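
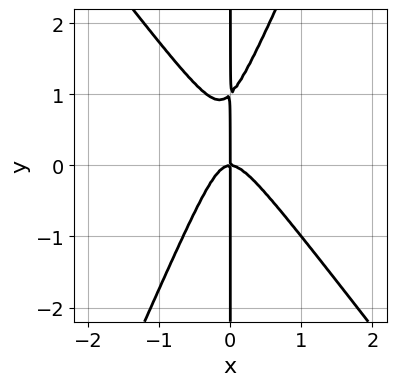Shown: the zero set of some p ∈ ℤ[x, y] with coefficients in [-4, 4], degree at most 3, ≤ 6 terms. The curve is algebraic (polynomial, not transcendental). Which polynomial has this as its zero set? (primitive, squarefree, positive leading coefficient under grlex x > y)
The degree is 3 — the shape is more complex than any degree-2 curve.
From the axis intercepts and sections: every point of the y-axis in the box is on the curve; it crosses the x-axis at the gridline x = 0.
Assembling these constraints gives the stated polynomial.

3*x^3 + x^2*y - x*y^2 + x*y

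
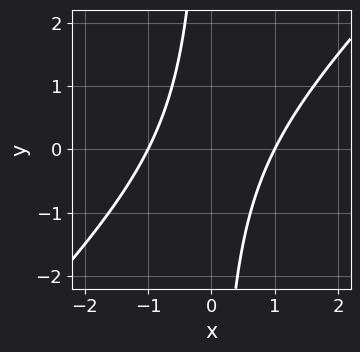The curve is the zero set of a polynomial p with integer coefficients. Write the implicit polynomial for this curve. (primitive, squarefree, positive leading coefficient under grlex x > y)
First, the degree is 2 — the shape is more complex than any degree-1 curve.
Then, against the integer gridlines: it misses every integer gridline on the y-axis; among the integer gridlines, it crosses the x-axis at x ∈ {-1, 1}.
Finally, matching integer coefficients to the picture gives p.

x^2 - x*y - 1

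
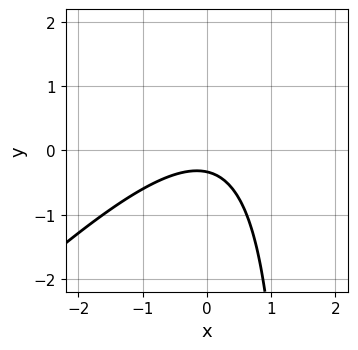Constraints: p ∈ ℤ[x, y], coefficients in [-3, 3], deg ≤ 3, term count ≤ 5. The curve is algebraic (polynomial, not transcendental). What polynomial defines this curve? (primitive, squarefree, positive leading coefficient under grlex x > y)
2*x^2 - 2*x*y + 3*y + 1

deg p = 2.
Reading off the gridlines: the curve avoids every integer x-axis point in the box.
Matching integer coefficients to the picture gives p.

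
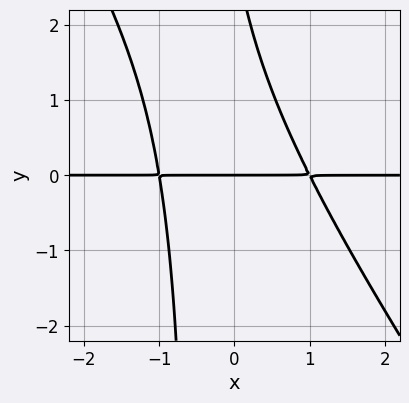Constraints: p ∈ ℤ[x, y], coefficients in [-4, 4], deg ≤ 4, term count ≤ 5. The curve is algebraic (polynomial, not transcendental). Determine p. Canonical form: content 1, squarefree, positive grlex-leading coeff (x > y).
3*x^2*y + 2*x*y^2 + y^2 - 3*y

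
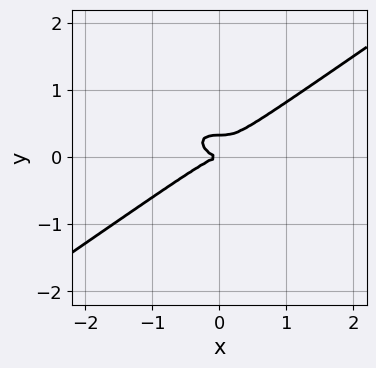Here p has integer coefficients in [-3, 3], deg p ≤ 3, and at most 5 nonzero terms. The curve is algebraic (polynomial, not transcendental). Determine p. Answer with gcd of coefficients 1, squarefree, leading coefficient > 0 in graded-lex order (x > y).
x^3 - 3*y^3 + y^2

1. The degree is 3 — no degree-2 curve has this shape.
2. Checking where it meets the axes: one x-axis crossing is at x = 0; it crosses the y-axis at the gridline y = 0.
3. These observations pin down the coefficients.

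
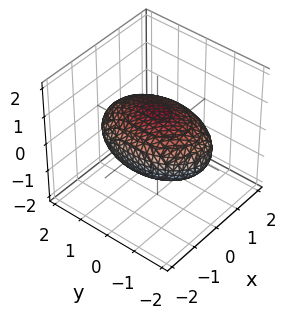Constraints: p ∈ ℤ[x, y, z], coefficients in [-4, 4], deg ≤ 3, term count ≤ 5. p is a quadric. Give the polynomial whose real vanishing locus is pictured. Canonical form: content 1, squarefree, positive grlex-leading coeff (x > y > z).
The degree is 2 — bounded and convex; a quadric.
Symmetries: mirror symmetry y ↦ −y ⇒ only even powers of y; mirror symmetry z ↦ −z ⇒ only even powers of z; it's symmetric under x → −x, forcing even powers of x.
From the visible intercepts: the z-axis gridline crossings are at z ∈ {-1, 1}.
Together with the visible shape, these determine p as stated.

2*x^2 + y^2 + 3*z^2 - 3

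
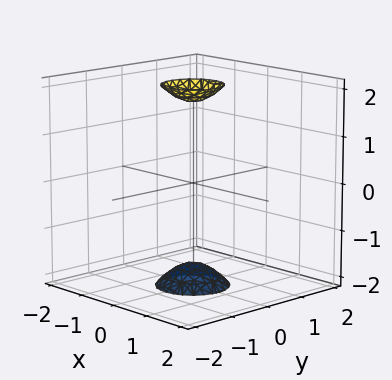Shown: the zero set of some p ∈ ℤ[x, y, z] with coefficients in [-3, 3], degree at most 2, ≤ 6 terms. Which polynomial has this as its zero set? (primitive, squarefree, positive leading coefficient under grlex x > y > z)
1. The picture has 2 separate pieces. They look like related sheets of one shape, so recover p as a whole.
2. Degree: the shape is more complex than any degree-1 surface, so deg p = 2.
3. Symmetry: the z-axis is an axis of rotation, so x and y enter only as x² + y².
4. From the axis intercepts and sections: a circular section at z = 2 has radius between 0 and 1; the surface avoids every integer y-axis point in the box; no x-intercept at any integer in the box.
5. The integer polynomial consistent with all of this is the stated p.

3*x^2 + 3*y^2 - z^2 + 3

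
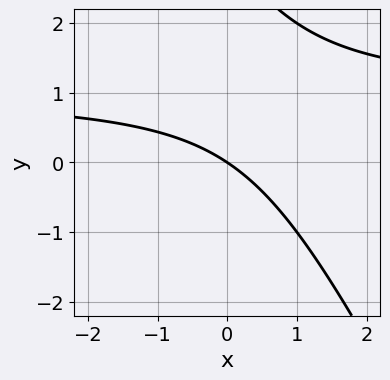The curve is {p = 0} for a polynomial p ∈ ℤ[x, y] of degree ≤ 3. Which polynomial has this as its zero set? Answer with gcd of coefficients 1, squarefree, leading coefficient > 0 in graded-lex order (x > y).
2*x*y + y^2 - 2*x - 3*y

1. Degree: a generic line meets the curve in up to 2 points, so deg p = 2.
2. Reading off the gridlines: it meets the y-axis at y = 0 (among the integer gridlines); one x-axis crossing is at x = 0.
3. Assembling these constraints gives the stated polynomial.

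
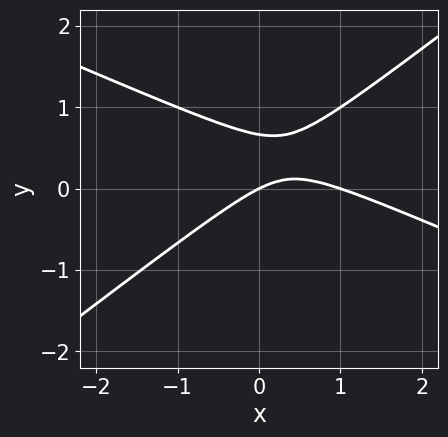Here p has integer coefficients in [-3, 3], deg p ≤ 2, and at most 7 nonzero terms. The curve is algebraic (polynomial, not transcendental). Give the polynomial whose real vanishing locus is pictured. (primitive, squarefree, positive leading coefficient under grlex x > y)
x^2 + x*y - 3*y^2 - x + 2*y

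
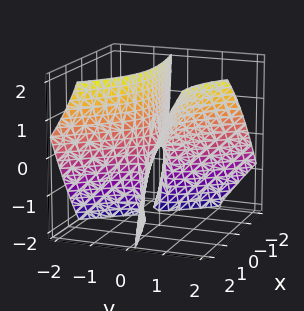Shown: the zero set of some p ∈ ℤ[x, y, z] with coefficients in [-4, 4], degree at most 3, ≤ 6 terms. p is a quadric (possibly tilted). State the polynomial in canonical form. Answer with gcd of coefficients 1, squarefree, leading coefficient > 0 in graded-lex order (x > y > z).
1. deg p = 2. The shape is more complex than any degree-1 surface.
2. Reading off the gridlines: one z-axis crossing is at z = 0; it crosses the x-axis at the gridline x = 0.
3. Fitting integer coefficients to these (and the overall shape) gives p.

x^2 - 3*x*y - 3*y^2 + 3*y*z + z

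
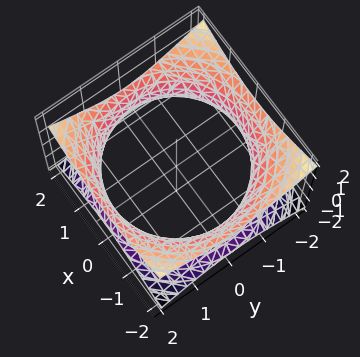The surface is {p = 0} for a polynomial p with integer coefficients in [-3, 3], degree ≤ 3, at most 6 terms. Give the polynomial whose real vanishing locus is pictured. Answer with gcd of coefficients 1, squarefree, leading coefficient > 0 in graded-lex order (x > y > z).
x^2 + y^2 - 2*z^2 - 3

The degree is 2 — one connected sheet with a waist; a quadric.
Symmetries: the z ↦ −z reflection is a symmetry, so z appears only in even powers; the surface is invariant under rotation about z: p = q(x² + y², z).
From the visible intercepts: it misses every integer gridline on the z-axis; a circular section at z = 0 has radius between 1 and 2.
The integer polynomial consistent with all of this is the stated p.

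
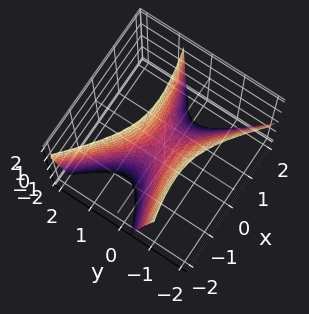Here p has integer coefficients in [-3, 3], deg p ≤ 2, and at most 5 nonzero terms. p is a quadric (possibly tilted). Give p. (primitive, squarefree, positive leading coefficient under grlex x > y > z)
The degree is 2 — no degree-1 surface has this shape.
From the axis intercepts and sections: one y-axis crossing is at y = 0; it crosses the x-axis at the gridline x = 0; it crosses the z-axis at the gridline z = 0.
These observations pin down the coefficients.

x^2 - 2*x*y - 3*y^2 - y*z + z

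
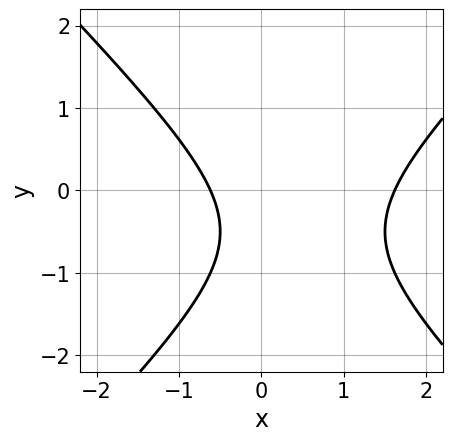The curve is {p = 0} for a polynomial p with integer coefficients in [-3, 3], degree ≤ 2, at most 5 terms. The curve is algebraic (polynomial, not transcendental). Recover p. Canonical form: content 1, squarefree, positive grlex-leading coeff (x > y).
x^2 - y^2 - x - y - 1

(a) deg p = 2. A generic line meets the curve in up to 2 points.
(b) Checking where it meets the axes: it misses every integer gridline on the y-axis.
(c) Solving for integer coefficients yields p as stated.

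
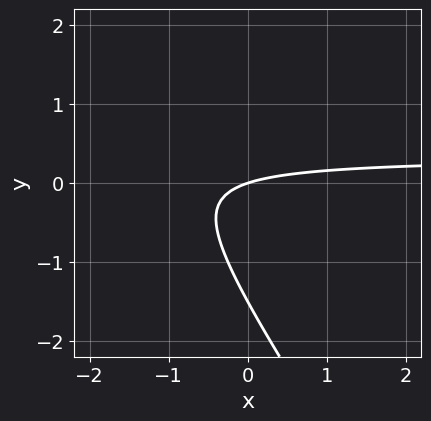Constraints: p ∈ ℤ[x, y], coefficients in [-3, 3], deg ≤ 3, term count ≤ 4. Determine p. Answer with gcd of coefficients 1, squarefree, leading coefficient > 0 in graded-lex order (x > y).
3*x*y + 2*y^2 - x + 3*y

First, the degree is 2 — a generic line meets the curve in up to 2 points.
Next, checking where it meets the axes: one y-axis crossing is at y = 0; it crosses the x-axis at the gridline x = 0.
Finally, fitting integer coefficients to these (and the overall shape) gives p.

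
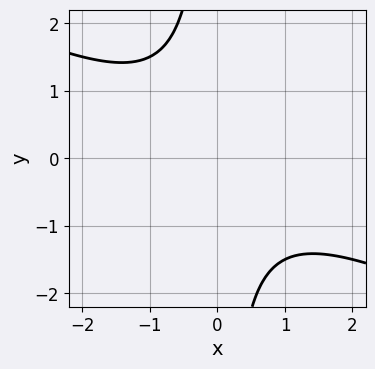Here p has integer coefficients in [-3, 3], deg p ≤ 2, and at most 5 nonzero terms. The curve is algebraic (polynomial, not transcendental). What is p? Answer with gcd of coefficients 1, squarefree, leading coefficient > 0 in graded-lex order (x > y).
First, deg p = 2. No degree-1 curve has this shape.
Next, against the integer gridlines: it misses every integer gridline on the x-axis; it misses every integer gridline on the y-axis.
Finally, solving for integer coefficients yields p as stated.

x^2 + 2*x*y + 2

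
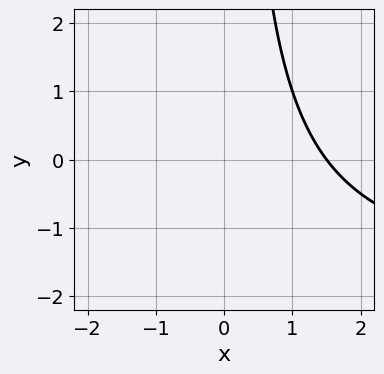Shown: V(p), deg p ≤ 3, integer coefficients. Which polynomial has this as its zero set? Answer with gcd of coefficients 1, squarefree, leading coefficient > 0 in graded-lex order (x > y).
The degree is 2 — a generic line meets the curve in up to 2 points.
Reading off the gridlines: no y-intercept at any integer in the box.
Matching integer coefficients to the picture gives p.

x*y + 2*x - 3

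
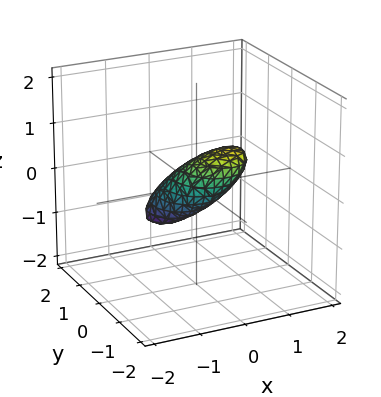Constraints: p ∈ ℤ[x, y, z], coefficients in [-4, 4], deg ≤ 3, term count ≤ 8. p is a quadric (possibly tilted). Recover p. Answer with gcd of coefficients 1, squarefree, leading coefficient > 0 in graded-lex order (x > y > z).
(a) Degree: a generic line meets the surface in up to 2 points, so deg p = 2.
(b) The integer polynomial consistent with all of this is the stated p.

2*x^2 - 3*x*z + 2*y^2 + 2*y*z + 3*z^2 - 1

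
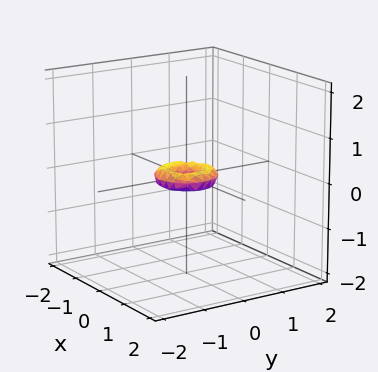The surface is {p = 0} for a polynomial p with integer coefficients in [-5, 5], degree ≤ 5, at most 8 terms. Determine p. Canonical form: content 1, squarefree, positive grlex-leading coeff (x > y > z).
2*x^4 + 4*x^2*y^2 + 2*y^4 - x^2 - y^2 + 3*z^2

First, degree: a generic line meets the surface in up to 4 points, so deg p = 4.
Then, symmetry: the surface is invariant under rotation about z: p = q(x² + y², z).
Next, from the axis intercepts and sections: it meets the x-axis at x = 0 (among the integer gridlines); it meets the z-axis at z = 0 (among the integer gridlines); a circular section at z = 0 has radius between 0 and 1; it meets the y-axis at y = 0 (among the integer gridlines).
Finally, together with the visible shape, these determine p as stated.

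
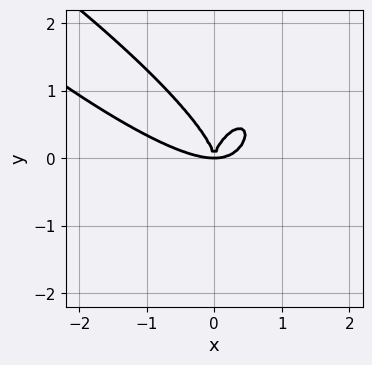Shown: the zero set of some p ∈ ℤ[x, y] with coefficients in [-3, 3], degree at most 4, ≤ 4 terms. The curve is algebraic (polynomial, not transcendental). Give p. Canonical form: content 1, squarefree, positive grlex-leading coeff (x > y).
2*x^4 + 3*x^3*y + 2*y^4 - 3*x^2*y

1. Degree: a generic line meets the curve in up to 4 points, so deg p = 4.
2. Solving for integer coefficients yields p as stated.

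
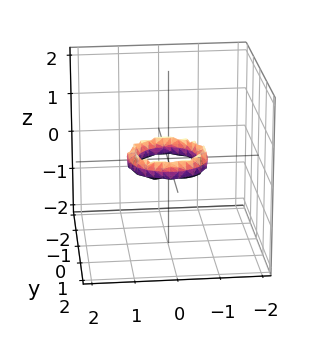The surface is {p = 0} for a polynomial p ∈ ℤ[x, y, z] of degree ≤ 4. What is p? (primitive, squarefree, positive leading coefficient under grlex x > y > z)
deg p = 4. A generic line meets the surface in up to 4 points.
Symmetry: the z-axis is an axis of rotation, so x and y enter only as x² + y².
Reading off the gridlines: among the integer gridlines, it crosses the x-axis at x ∈ {-1, 1}; the y-axis gridline crossings are at y ∈ {-1, 1}; no z-intercept at any integer in the box; a circular section at z = 0 has radius between 0 and 1.
Assembling these constraints gives the stated polynomial.

2*x^4 + 4*x^2*y^2 + 2*y^4 - 3*x^2 - 3*y^2 + 2*z^2 + 1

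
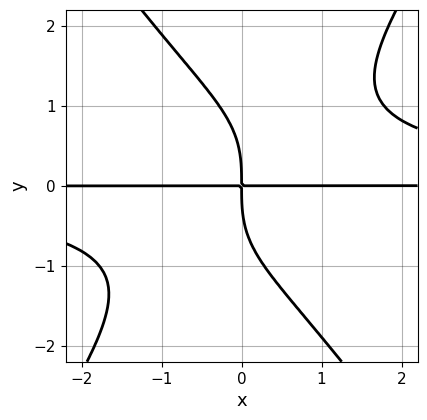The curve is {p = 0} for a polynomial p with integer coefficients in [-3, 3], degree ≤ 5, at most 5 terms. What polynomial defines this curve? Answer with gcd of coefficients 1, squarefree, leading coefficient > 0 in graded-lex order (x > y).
2*x^2*y^2 - y^4 - 3*x*y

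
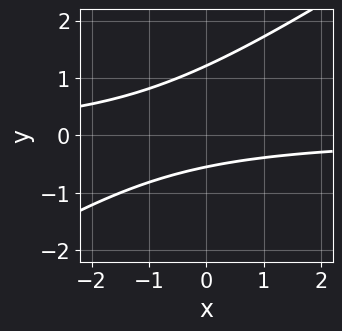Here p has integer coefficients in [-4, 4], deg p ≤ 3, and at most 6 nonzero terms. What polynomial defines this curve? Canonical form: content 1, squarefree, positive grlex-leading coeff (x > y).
2*x*y - 3*y^2 + 2*y + 2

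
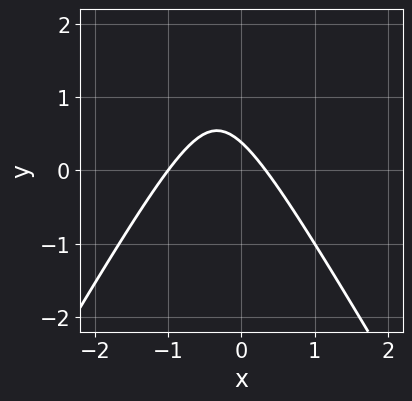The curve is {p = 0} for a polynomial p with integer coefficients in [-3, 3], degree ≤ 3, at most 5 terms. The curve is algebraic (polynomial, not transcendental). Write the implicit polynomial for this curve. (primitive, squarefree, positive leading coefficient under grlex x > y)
3*x^2 - y^2 + 2*x + 3*y - 1

Degree: a generic line meets the curve in up to 2 points, so deg p = 2.
Observable constraints: one x-axis crossing is at x = -1.
Solving for integer coefficients yields p as stated.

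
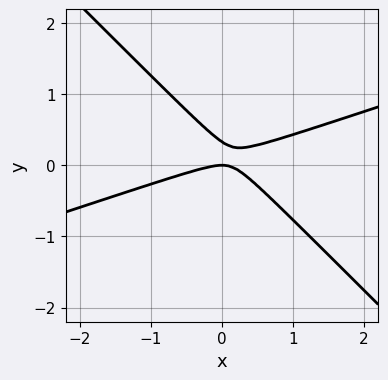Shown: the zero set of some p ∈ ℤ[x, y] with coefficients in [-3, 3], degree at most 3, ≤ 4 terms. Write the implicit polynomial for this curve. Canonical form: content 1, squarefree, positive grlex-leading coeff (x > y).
The degree is 2 — a generic line meets the curve in up to 2 points.
Against the integer gridlines: it meets the y-axis at y = 0 (among the integer gridlines); it crosses the x-axis at the gridline x = 0.
Assembling these constraints gives the stated polynomial.

x^2 - 2*x*y - 3*y^2 + y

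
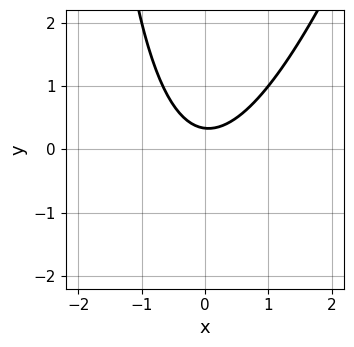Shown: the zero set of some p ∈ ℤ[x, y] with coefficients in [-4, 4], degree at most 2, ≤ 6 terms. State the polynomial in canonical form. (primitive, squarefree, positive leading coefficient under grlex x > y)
3*x^2 - x*y - 3*y + 1

1. The degree is 2 — no degree-1 curve has this shape.
2. From the axis intercepts and sections: no x-intercept at any integer in the box.
3. These observations pin down the coefficients.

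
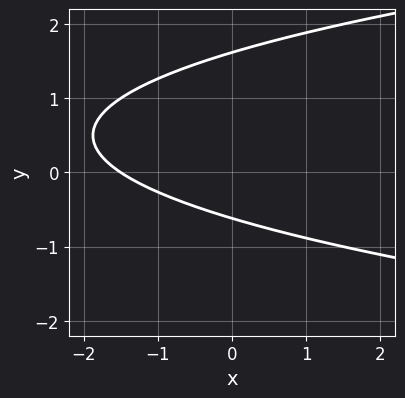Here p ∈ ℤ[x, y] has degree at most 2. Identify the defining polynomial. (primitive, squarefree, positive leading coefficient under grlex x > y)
First, deg p = 2. No degree-1 curve has this shape.
Finally, the integer polynomial consistent with all of this is the stated p.

3*y^2 - 2*x - 3*y - 3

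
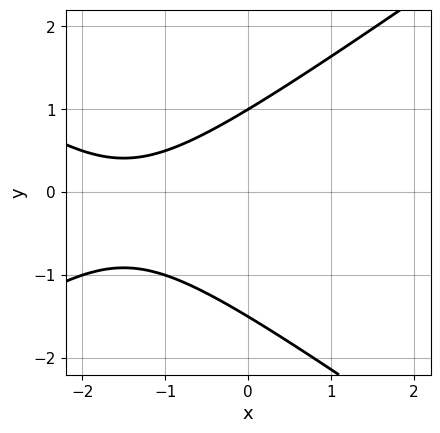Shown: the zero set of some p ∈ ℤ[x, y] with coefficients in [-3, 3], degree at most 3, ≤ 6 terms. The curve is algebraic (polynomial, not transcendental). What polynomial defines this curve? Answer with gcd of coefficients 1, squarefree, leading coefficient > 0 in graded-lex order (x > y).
x^2 - 2*y^2 + 3*x - y + 3

1. The degree is 2 — no degree-1 curve has this shape.
2. Reading off the gridlines: the curve avoids every integer x-axis point in the box; it meets the y-axis at y = 1 (among the integer gridlines).
3. Matching integer coefficients to the picture gives p.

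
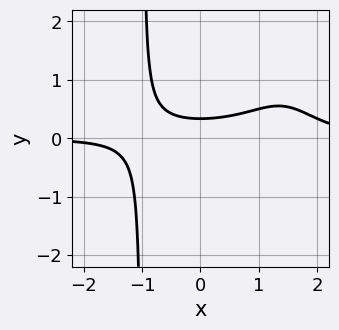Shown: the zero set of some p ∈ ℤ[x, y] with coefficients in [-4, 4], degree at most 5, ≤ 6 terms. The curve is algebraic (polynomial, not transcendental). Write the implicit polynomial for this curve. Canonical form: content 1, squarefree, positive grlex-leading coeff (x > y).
x^3*y - 2*x^2*y + 3*y - 1

1. deg p = 4. The shape is more complex than any degree-3 curve.
2. Reading off the gridlines: it misses every integer gridline on the x-axis.
3. Solving for integer coefficients yields p as stated.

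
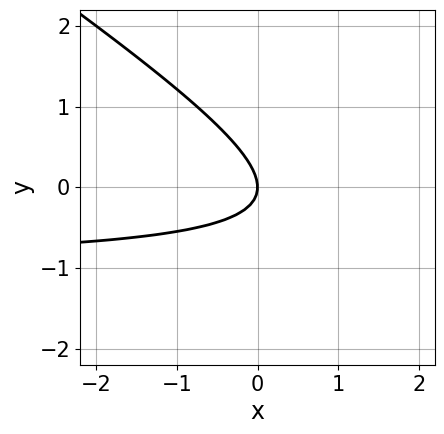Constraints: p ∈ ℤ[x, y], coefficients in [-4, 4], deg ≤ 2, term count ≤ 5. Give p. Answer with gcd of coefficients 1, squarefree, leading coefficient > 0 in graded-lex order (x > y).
1. deg p = 2. A generic line meets the curve in up to 2 points.
2. Checking where it meets the axes: one y-axis crossing is at y = 0; it crosses the x-axis at the gridline x = 0.
3. Putting this together gives p.

2*x*y + 3*y^2 + 2*x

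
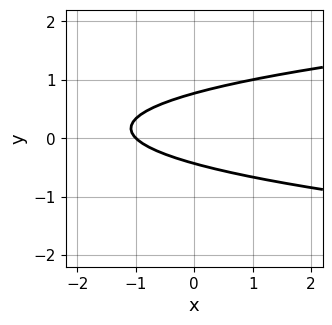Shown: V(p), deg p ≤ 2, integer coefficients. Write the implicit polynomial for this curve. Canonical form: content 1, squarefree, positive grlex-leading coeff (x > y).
The degree is 2 — no degree-1 curve has this shape.
Against the integer gridlines: it crosses the x-axis at the gridline x = -1.
The integer polynomial consistent with all of this is the stated p.

3*y^2 - x - y - 1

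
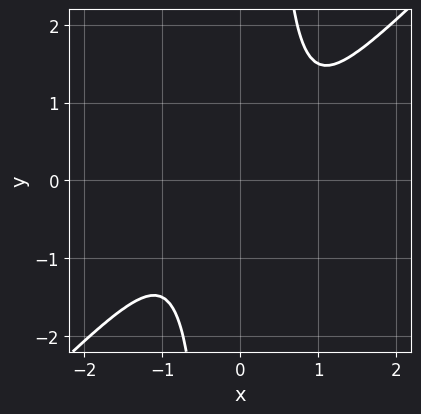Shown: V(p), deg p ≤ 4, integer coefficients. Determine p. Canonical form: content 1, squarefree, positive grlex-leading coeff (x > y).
2*x^4 - 2*x^3*y + 1

First, the degree is 4 — no degree-3 curve has this shape.
Then, reading off the gridlines: it misses every integer gridline on the y-axis; no x-intercept at any integer in the box.
Finally, together with the visible shape, these determine p as stated.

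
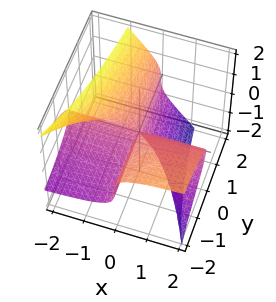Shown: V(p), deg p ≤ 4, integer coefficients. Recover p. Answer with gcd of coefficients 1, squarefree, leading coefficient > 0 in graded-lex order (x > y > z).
First, deg p = 3.
Then, from the axis intercepts and sections: the visible x-axis segment lies entirely on the surface; it meets the z-axis at z = 0 (among the integer gridlines); every point of the y-axis in the box is on the surface.
Finally, fitting integer coefficients to these (and the overall shape) gives p.

3*x*z^2 + 2*z^3 + 2*x*y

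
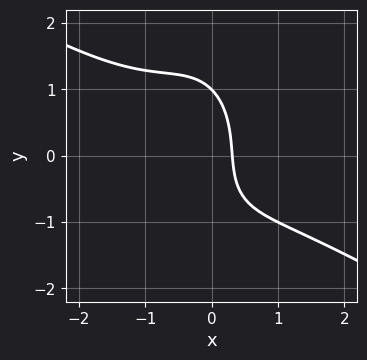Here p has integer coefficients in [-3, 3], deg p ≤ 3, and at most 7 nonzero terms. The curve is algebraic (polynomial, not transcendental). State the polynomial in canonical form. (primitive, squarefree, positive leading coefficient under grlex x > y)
2*x^3 + 3*x^2*y + y^3 + 3*x - 1

1. deg p = 3. The shape is more complex than any degree-2 curve.
2. Checking where it meets the axes: it meets the y-axis at y = 1 (among the integer gridlines).
3. Together with the visible shape, these determine p as stated.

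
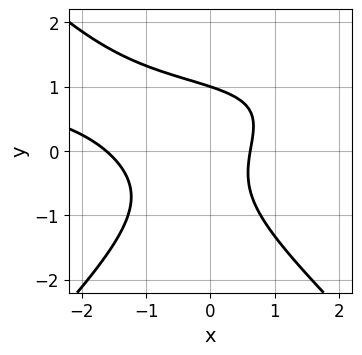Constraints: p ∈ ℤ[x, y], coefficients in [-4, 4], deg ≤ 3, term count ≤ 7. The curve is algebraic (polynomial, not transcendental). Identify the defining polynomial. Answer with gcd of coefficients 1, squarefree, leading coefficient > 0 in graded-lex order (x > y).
x^2*y - y^3 - x^2 - x + 1

First, degree: no degree-2 curve has this shape, so deg p = 3.
Next, from the axis intercepts and sections: one y-axis crossing is at y = 1.
Finally, together with the visible shape, these determine p as stated.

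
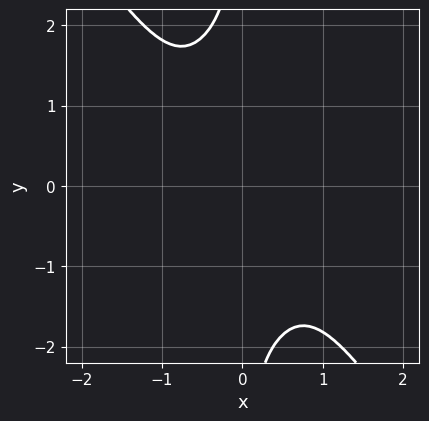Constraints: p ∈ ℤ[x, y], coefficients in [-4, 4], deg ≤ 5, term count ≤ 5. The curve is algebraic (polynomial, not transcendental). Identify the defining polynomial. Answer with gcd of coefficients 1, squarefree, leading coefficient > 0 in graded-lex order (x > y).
1. deg p = 4.
2. Observable constraints: no x-intercept at any integer in the box; no y-intercept at any integer in the box.
3. These observations pin down the coefficients.

3*x^4 + x*y^3 + 3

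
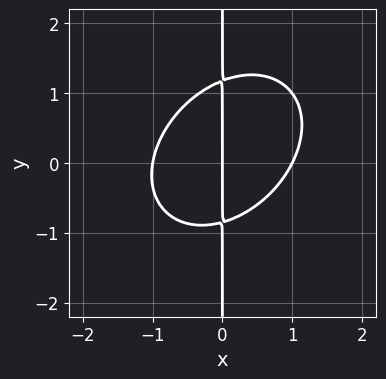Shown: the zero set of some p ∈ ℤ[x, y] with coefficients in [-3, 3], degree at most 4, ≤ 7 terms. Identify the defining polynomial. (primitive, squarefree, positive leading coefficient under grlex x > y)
3*x^3 - 2*x^2*y + 3*x*y^2 - x*y - 3*x

(a) deg p = 3.
(b) From the visible intercepts: the visible y-axis segment lies entirely on the curve; among the integer gridlines, it crosses the x-axis at x ∈ {-1, 0, 1}.
(c) These observations pin down the coefficients.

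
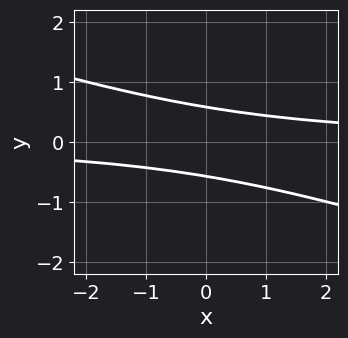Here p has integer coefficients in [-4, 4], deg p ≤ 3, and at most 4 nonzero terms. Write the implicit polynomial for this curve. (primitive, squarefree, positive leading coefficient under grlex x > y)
x*y + 3*y^2 - 1

(a) The degree is 2 — a generic line meets the curve in up to 2 points.
(b) From the axis intercepts and sections: no x-intercept at any integer in the box.
(c) Fitting integer coefficients to these (and the overall shape) gives p.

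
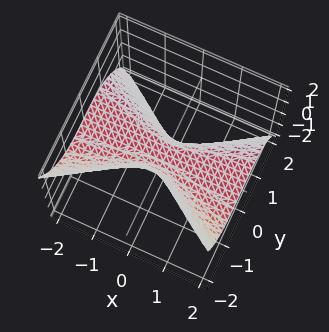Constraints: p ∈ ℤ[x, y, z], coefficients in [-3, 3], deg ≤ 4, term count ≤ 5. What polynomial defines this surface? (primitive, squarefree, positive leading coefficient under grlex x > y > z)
Degree: a generic line meets the surface in up to 3 points, so deg p = 3.
From the visible intercepts: it crosses the z-axis at the gridline z = 0; every point of the x-axis in the box is on the surface; it meets the y-axis at y = 0 (among the integer gridlines).
Fitting integer coefficients to these (and the overall shape) gives p.

3*x^2*z + 3*y^3 + z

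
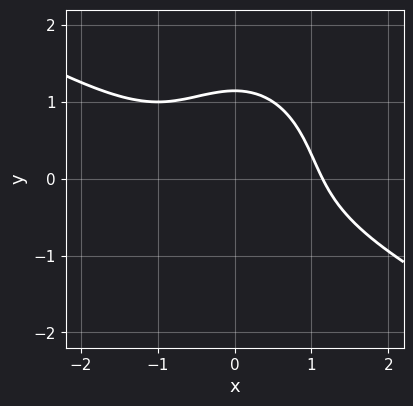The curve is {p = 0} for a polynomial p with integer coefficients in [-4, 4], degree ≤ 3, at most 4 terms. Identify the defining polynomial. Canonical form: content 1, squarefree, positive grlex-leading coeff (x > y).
2*x^3 + 3*x^2*y + 2*y^3 - 3

deg p = 3. A generic line meets the curve in up to 3 points.
The integer polynomial consistent with all of this is the stated p.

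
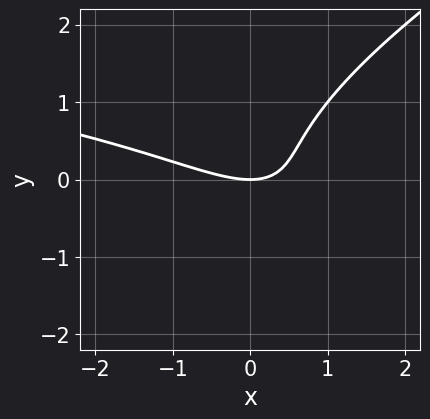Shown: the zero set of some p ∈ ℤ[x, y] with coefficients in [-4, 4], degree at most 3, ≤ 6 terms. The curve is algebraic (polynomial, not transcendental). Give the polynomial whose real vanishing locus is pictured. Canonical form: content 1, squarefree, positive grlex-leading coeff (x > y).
The degree is 3 — a generic line meets the curve in up to 3 points.
Checking where it meets the axes: one x-axis crossing is at x = 0; one y-axis crossing is at y = 0.
Together with the visible shape, these determine p as stated.

x*y^2 - 2*y^3 + x^2 + 2*x*y - 2*y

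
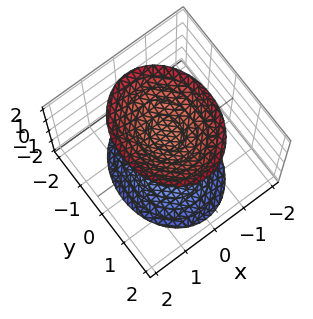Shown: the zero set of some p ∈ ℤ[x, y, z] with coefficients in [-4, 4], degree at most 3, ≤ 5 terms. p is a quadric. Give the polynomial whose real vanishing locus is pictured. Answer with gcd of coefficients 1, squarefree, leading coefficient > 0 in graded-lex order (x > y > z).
(a) There are 2 components. Treating them together as one polynomial.
(b) The degree is 2 — two separate bowl-shaped sheets opening away from each other; a quadric.
(c) Symmetries: it's symmetric under y → −y, forcing even powers of y; it's symmetric under x → −x, forcing even powers of x; it's symmetric under z → −z, forcing even powers of z.
(d) Observable constraints: no x-intercept at any integer in the box; no y-intercept at any integer in the box.
(e) Putting this together gives p.

3*x^2 + 2*y^2 - 2*z^2 + 3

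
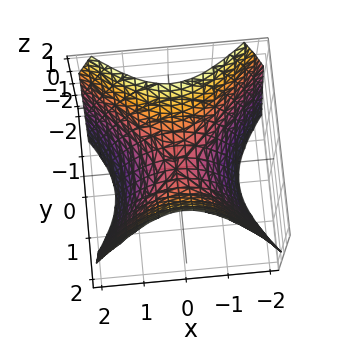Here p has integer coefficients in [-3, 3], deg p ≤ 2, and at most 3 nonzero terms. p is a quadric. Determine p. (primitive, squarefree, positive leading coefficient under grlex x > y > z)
x^2 - y^2 + z

(a) Degree: a saddle surface; a quadric, so deg p = 2.
(b) Symmetries: it's symmetric under x → −x, forcing even powers of x; mirror symmetry y ↦ −y ⇒ only even powers of y.
(c) Reading off the gridlines: it meets the z-axis at z = 0 (among the integer gridlines); it meets the y-axis at y = 0 (among the integer gridlines); it crosses the x-axis at the gridline x = 0.
(d) Solving for integer coefficients yields p as stated.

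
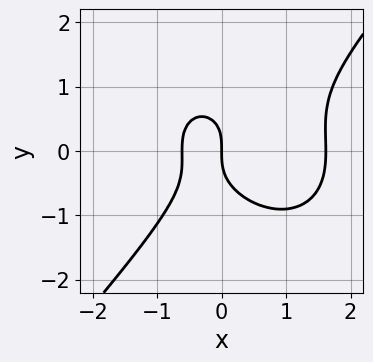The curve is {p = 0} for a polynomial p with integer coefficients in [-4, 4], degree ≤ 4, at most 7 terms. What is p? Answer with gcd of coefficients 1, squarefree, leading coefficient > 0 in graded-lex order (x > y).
1. The degree is 3 — the shape is more complex than any degree-2 curve.
2. From the visible intercepts: one y-axis crossing is at y = 0; it crosses the x-axis at the gridline x = 0.
3. Fitting integer coefficients to these (and the overall shape) gives p.

3*x^3 + x*y^2 - 3*y^3 - 3*x^2 - 3*x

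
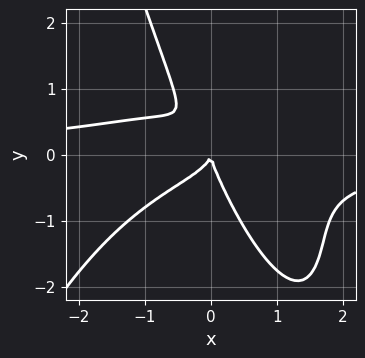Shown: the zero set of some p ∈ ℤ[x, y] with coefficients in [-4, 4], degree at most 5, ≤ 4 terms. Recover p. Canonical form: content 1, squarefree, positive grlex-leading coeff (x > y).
x^3*y + 2*x*y^2 + y^3 + x^2

(a) deg p = 4. A generic line meets the curve in up to 4 points.
(b) From the visible intercepts: it crosses the y-axis at the gridline y = 0; it crosses the x-axis at the gridline x = 0.
(c) Solving for integer coefficients yields p as stated.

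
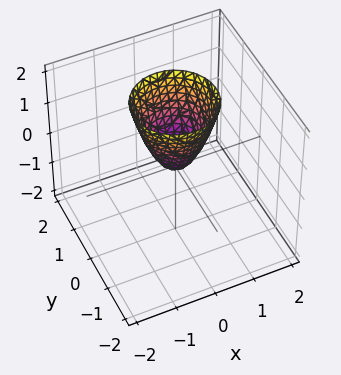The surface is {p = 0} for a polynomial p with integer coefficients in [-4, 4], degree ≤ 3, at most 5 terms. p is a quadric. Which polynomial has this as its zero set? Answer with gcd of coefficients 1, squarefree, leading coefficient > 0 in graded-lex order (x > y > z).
Degree: a single bowl opening along one axis; a quadric, so deg p = 2.
Symmetries: the surface is invariant under rotation about z: p = q(x² + y², z).
From the axis intercepts and sections: it meets the x-axis at x = 0 (among the integer gridlines); it meets the y-axis at y = 0 (among the integer gridlines); it crosses the z-axis at the gridline z = 0; a circular section at z = 2 has radius exactly 1.
Assembling these constraints gives the stated polynomial.

2*x^2 + 2*y^2 - z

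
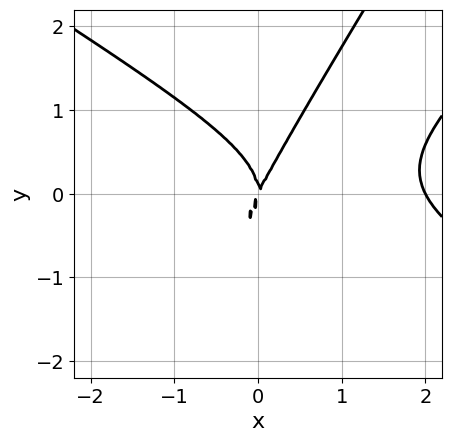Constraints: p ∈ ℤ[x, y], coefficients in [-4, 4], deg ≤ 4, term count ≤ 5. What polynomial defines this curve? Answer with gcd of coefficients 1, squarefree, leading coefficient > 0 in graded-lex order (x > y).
The degree is 3 — no degree-2 curve has this shape.
Against the integer gridlines: it meets the y-axis at y = 0 (among the integer gridlines); among the integer gridlines, it crosses the x-axis at x ∈ {0, 2}.
Fitting integer coefficients to these (and the overall shape) gives p.

x^3 - 2*x*y^2 + y^3 - 2*x^2 + x*y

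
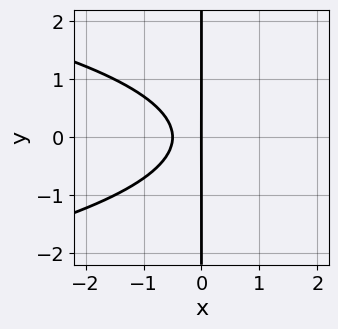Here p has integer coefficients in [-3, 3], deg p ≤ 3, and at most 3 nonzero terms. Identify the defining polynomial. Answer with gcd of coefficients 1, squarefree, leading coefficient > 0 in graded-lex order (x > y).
(a) Degree: no degree-2 curve has this shape, so deg p = 3.
(b) Symmetries: the y ↦ −y reflection is a symmetry, so y appears only in even powers.
(c) From the visible intercepts: one x-axis crossing is at x = 0; the visible y-axis segment lies entirely on the curve.
(d) These observations pin down the coefficients.

2*x*y^2 + 2*x^2 + x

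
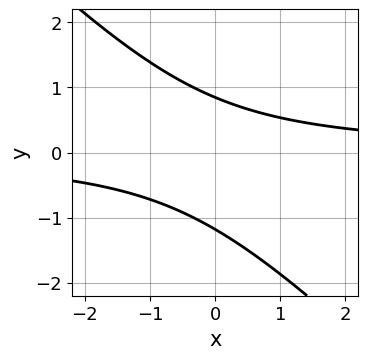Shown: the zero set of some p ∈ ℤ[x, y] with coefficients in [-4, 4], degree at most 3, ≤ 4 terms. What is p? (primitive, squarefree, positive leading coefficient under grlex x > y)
deg p = 2. No degree-1 curve has this shape.
Reading off the gridlines: the curve avoids every integer x-axis point in the box.
Assembling these constraints gives the stated polynomial.

3*x*y + 3*y^2 + y - 3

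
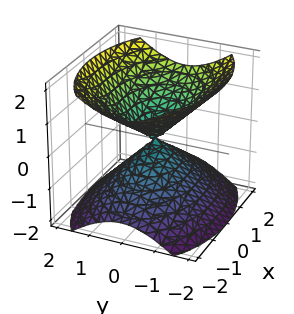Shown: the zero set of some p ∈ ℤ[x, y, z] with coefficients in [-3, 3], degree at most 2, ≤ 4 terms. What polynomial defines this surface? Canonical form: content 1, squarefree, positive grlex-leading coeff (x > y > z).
x^2 + 2*y^2 - 2*z^2

There are 2 components. Treating them together as one polynomial.
deg p = 2. Two nappes meeting at a single point; a quadric.
Symmetries: the x ↦ −x reflection is a symmetry, so x appears only in even powers; the y ↦ −y reflection is a symmetry, so y appears only in even powers; the z ↦ −z reflection is a symmetry, so z appears only in even powers.
Reading off the gridlines: it meets the y-axis at y = 0 (among the integer gridlines); one x-axis crossing is at x = 0.
Together with the visible shape, these determine p as stated.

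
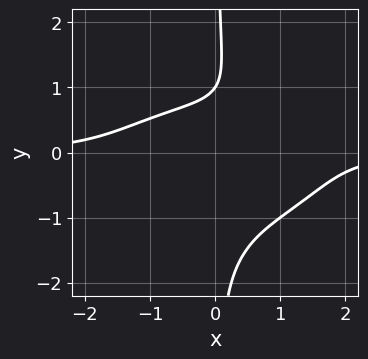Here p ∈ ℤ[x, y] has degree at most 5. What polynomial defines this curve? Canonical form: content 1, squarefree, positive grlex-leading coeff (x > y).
x^3*y + 3*x*y^3 - 2*y + 2

1. The degree is 4 — a generic line meets the curve in up to 4 points.
2. From the visible intercepts: it crosses the y-axis at the gridline y = 1; the curve avoids every integer x-axis point in the box.
3. Matching integer coefficients to the picture gives p.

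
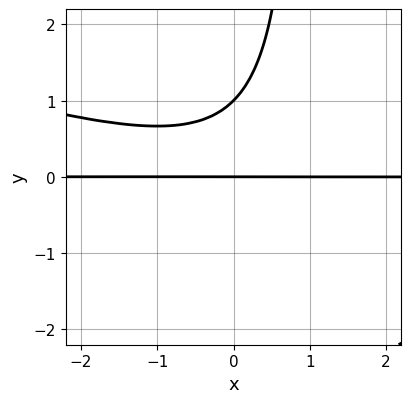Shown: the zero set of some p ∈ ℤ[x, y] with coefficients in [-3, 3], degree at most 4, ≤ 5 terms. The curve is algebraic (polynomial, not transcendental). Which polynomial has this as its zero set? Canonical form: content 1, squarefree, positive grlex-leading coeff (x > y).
x^2*y + 3*x*y^2 - 3*y^2 + 3*y

1. deg p = 3.
2. From the visible intercepts: the visible x-axis segment lies entirely on the curve; the y-axis gridline crossings are at y ∈ {0, 1}.
3. Together with the visible shape, these determine p as stated.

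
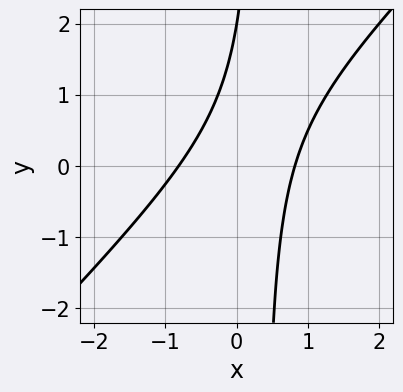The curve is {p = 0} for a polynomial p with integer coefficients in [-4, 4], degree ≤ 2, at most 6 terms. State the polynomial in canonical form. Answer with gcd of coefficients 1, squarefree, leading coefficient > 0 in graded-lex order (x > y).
deg p = 2. The shape is more complex than any degree-1 curve.
Against the integer gridlines: it meets the y-axis at y = 2 (among the integer gridlines).
Matching integer coefficients to the picture gives p.

3*x^2 - 3*x*y + y - 2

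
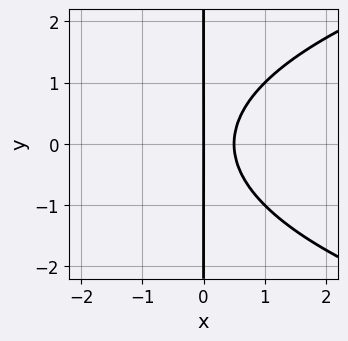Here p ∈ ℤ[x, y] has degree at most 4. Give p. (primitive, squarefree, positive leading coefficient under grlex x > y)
(a) Degree: a generic line meets the curve in up to 3 points, so deg p = 3.
(b) Symmetries: it's symmetric under y → −y, forcing even powers of y.
(c) From the visible intercepts: one x-axis crossing is at x = 0; the visible y-axis segment lies entirely on the curve.
(d) Together with the visible shape, these determine p as stated.

x*y^2 - 2*x^2 + x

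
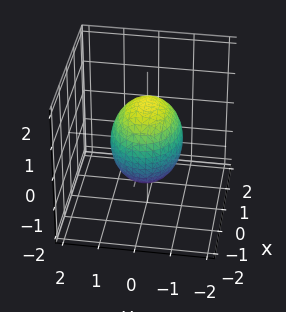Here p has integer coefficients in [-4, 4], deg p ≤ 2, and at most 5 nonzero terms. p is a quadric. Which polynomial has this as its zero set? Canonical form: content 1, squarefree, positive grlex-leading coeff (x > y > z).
deg p = 2. Bounded and convex; a quadric.
Symmetries: it's symmetric under z → −z, forcing even powers of z; mirror symmetry y ↦ −y ⇒ only even powers of y; it's symmetric under x → −x, forcing even powers of x.
Reading off the gridlines: among the integer gridlines, it crosses the y-axis at y ∈ {-1, 1}.
Solving for integer coefficients yields p as stated.

2*x^2 + 3*y^2 + 2*z^2 - 3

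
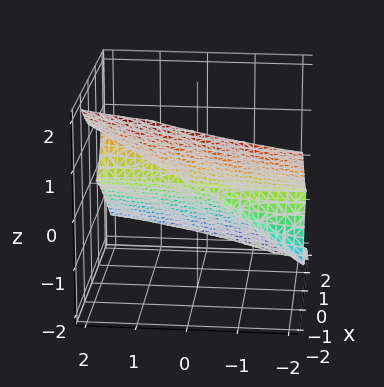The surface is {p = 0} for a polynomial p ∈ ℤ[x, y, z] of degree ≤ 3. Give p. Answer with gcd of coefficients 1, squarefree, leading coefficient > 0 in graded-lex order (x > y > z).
1. deg p = 3. No degree-2 surface has this shape.
2. Against the integer gridlines: it crosses the x-axis at the gridline x = 0; the visible y-axis segment lies entirely on the surface; it meets the z-axis at z = 0 (among the integer gridlines).
3. The integer polynomial consistent with all of this is the stated p.

2*x^3 - 2*y*z^2 + 3*z^3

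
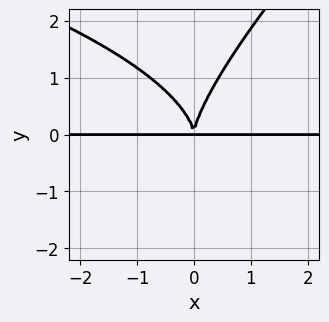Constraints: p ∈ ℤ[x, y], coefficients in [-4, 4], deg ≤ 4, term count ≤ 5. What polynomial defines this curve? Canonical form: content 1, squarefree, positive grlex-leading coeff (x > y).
x*y^3 - y^4 + 3*x^2*y

First, degree: no degree-3 curve has this shape, so deg p = 4.
Then, reading off the gridlines: the visible x-axis segment lies entirely on the curve.
Finally, fitting integer coefficients to these (and the overall shape) gives p.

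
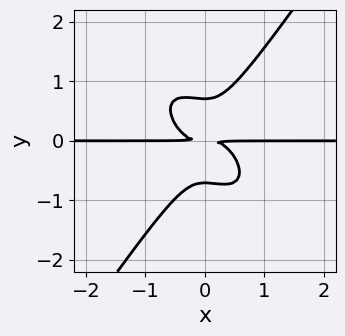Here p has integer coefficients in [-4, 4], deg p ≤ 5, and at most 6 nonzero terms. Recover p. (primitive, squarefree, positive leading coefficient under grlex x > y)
3*x^3*y + 2*x^2*y^2 - 2*y^4 + y^2

First, the degree is 4 — no degree-3 curve has this shape.
Next, against the integer gridlines: the visible x-axis segment lies entirely on the curve.
Finally, fitting integer coefficients to these (and the overall shape) gives p.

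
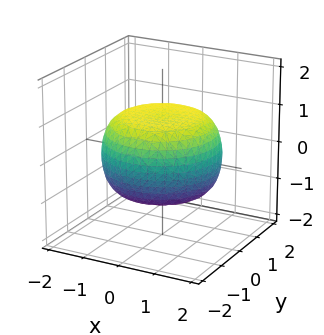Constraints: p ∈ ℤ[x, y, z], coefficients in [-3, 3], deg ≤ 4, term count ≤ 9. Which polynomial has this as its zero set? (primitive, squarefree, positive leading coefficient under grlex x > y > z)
First, deg p = 4.
Next, symmetries: rotational symmetry about the z-axis ⇒ p depends on x, y only through x² + y².
Then, observable constraints: the z-axis gridline crossings are at z ∈ {-1, 1}; a circular section at z = 0 has radius between 1 and 2.
Finally, putting this together gives p.

x^4 + 2*x^2*y^2 + y^4 - x^2 - y^2 + 3*z^2 - 3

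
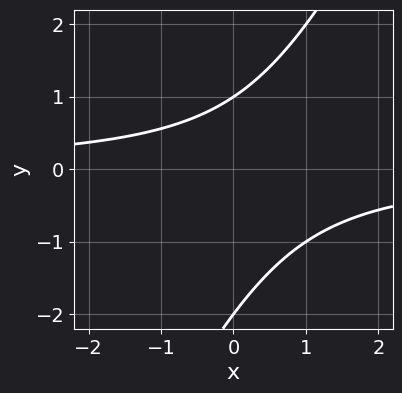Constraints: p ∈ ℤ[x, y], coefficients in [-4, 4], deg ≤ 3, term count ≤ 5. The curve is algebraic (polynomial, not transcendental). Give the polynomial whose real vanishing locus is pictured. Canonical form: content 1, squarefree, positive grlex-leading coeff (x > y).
2*x*y - y^2 - y + 2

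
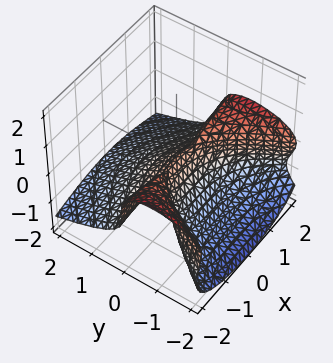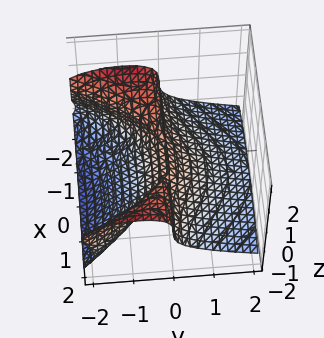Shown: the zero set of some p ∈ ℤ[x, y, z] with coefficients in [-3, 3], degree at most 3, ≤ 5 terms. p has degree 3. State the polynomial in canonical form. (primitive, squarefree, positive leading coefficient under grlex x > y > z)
(a) deg p = 3. No degree-2 surface has this shape.
(b) Checking where it meets the axes: it meets the y-axis at y = 0 (among the integer gridlines); every point of the x-axis in the box is on the surface; it crosses the z-axis at the gridline z = 0.
(c) Assembling these constraints gives the stated polynomial.

x^2*y - 2*y*z^2 + 3*z^3 + 2*y^2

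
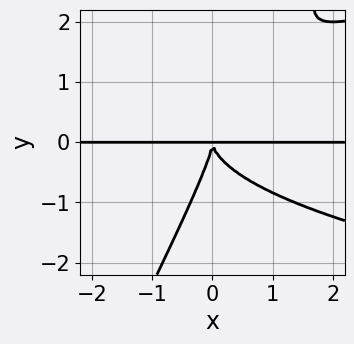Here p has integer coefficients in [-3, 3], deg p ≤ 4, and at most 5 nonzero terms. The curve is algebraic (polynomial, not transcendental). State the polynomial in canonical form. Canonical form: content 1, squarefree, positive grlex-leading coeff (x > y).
1. Degree: no degree-3 curve has this shape, so deg p = 4.
2. Checking where it meets the axes: every point of the x-axis in the box is on the curve.
3. Together with the visible shape, these determine p as stated.

2*x*y^3 - y^4 - 2*x^2*y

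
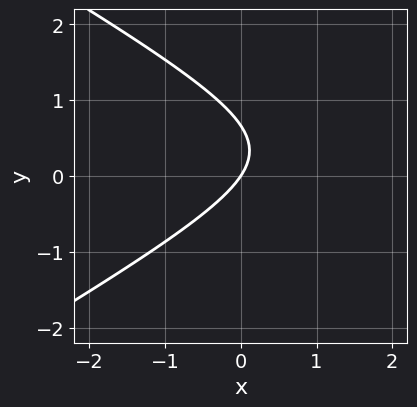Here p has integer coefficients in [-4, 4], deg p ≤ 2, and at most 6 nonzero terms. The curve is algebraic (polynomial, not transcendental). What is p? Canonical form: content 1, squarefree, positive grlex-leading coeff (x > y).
x^2 - 3*y^2 - 3*x + 2*y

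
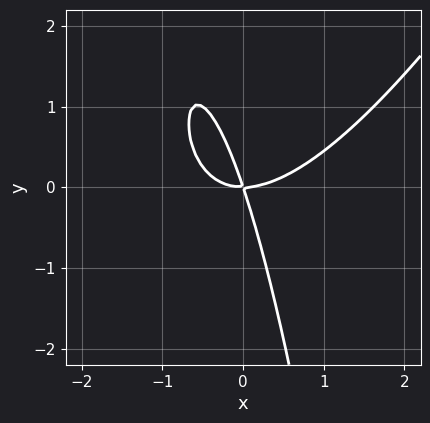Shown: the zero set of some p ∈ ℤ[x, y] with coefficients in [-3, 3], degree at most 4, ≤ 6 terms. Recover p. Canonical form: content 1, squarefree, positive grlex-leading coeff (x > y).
2*x^3 - x^2*y - 3*x*y - y^2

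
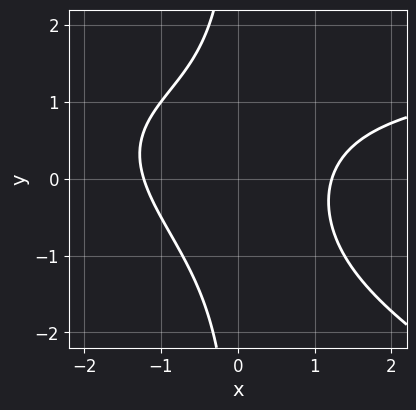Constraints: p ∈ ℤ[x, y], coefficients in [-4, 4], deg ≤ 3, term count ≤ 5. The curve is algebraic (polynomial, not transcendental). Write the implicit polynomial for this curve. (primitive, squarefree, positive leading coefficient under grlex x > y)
(a) Degree: a generic line meets the curve in up to 3 points, so deg p = 3.
(b) Checking where it meets the axes: it misses every integer gridline on the y-axis.
(c) Together with the visible shape, these determine p as stated.

x^2*y + 2*x*y^2 - 2*x^2 + 3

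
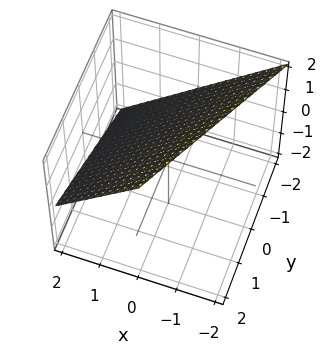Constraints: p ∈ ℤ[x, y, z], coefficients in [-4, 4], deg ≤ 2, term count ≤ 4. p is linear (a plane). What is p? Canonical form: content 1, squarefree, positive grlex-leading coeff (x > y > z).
(a) The degree is 1 — every cross-section is a straight line — this is a plane.
(b) Checking where it meets the axes: it crosses the y-axis at the gridline y = -2; it meets the x-axis at x = 1 (among the integer gridlines); it meets the z-axis at z = 1 (among the integer gridlines).
(c) Together with the visible shape, these determine p as stated.

2*x - y + 2*z - 2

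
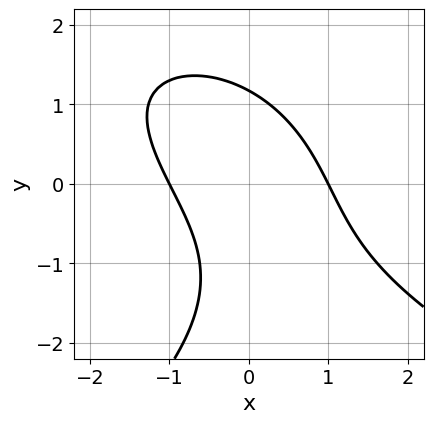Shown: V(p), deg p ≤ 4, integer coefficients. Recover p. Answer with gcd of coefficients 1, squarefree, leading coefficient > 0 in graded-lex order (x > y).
y^3 + 3*x^2 + 3*x*y + y^2 - 3

First, the degree is 3 — no degree-2 curve has this shape.
Next, from the axis intercepts and sections: among the integer gridlines, it crosses the x-axis at x ∈ {-1, 1}.
Finally, the integer polynomial consistent with all of this is the stated p.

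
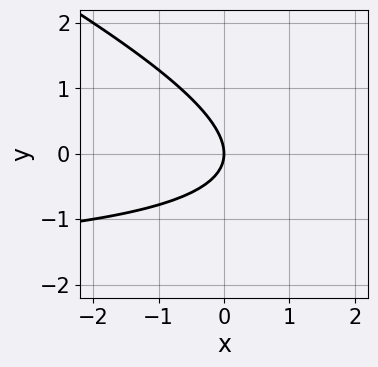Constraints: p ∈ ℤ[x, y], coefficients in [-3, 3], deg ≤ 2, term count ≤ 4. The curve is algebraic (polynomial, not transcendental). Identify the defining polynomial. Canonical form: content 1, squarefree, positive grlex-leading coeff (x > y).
x*y + 2*y^2 + 2*x

(a) Degree: no degree-1 curve has this shape, so deg p = 2.
(b) Checking where it meets the axes: it meets the y-axis at y = 0 (among the integer gridlines); it crosses the x-axis at the gridline x = 0.
(c) Assembling these constraints gives the stated polynomial.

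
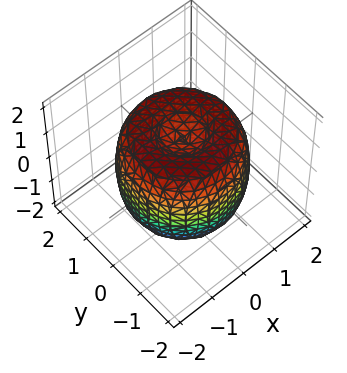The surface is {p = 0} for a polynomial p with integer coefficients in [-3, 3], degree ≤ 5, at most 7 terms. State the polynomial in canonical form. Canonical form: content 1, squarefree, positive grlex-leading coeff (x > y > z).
(a) Degree: no degree-3 surface has this shape, so deg p = 4.
(b) By symmetry, the z-axis is an axis of rotation, so x and y enter only as x² + y².
(c) From the axis intercepts and sections: among the integer gridlines, it crosses the z-axis at z ∈ {-1, 1}; a circular section at z = -1 has radius between 1 and 2.
(d) Fitting integer coefficients to these (and the overall shape) gives p.

x^4 + 2*x^2*y^2 + y^4 - 2*x^2 - 2*y^2 + z^2 - 1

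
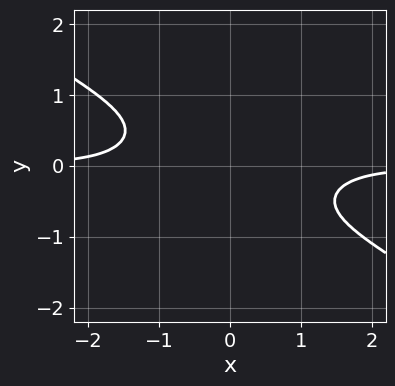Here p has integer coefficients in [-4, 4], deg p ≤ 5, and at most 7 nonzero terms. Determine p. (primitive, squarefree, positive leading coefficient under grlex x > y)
2*x^3*y + x^2*y^2 - 3*x*y^3 + 2*y^4 + 2

1. deg p = 4.
2. Checking where it meets the axes: the curve avoids every integer y-axis point in the box; it misses every integer gridline on the x-axis.
3. Solving for integer coefficients yields p as stated.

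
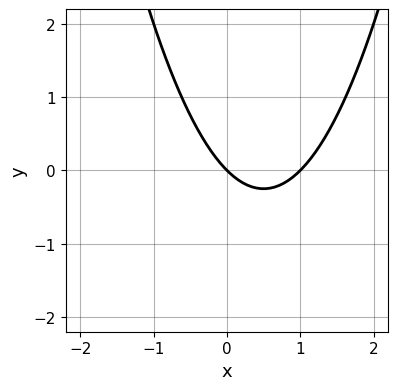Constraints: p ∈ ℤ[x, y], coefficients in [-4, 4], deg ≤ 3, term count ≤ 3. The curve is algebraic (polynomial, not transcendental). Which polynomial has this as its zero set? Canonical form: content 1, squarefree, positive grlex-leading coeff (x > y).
x^2 - x - y

deg p = 2. The shape is more complex than any degree-1 curve.
From the visible intercepts: among the integer gridlines, it crosses the x-axis at x ∈ {0, 1}; one y-axis crossing is at y = 0.
Assembling these constraints gives the stated polynomial.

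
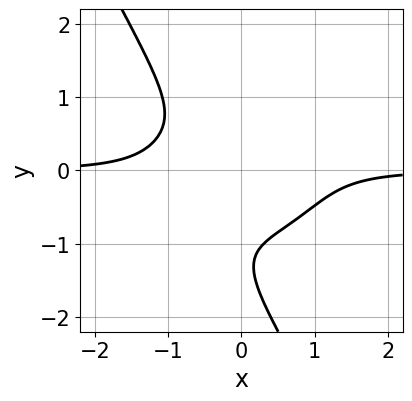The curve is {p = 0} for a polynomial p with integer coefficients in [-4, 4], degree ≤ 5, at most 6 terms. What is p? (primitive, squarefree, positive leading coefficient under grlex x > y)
3*x^3*y + 3*x*y^3 + 2*y^4 + 3*y^3 + 2

Degree: no degree-3 curve has this shape, so deg p = 4.
Reading off the gridlines: the curve avoids every integer x-axis point in the box; it misses every integer gridline on the y-axis.
The integer polynomial consistent with all of this is the stated p.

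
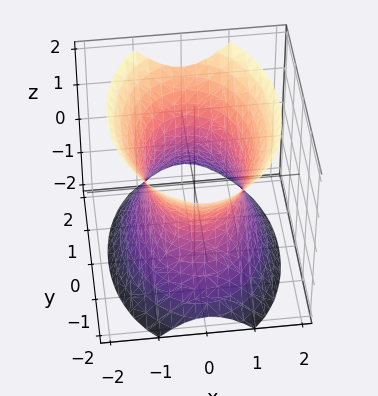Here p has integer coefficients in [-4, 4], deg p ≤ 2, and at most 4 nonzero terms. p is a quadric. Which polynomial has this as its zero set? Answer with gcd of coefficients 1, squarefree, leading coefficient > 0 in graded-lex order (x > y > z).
1. The degree is 2 — an hourglass — one-sheet hyperboloid; a quadric.
2. Symmetries: the z ↦ −z reflection is a symmetry, so z appears only in even powers; the y ↦ −y reflection is a symmetry, so y appears only in even powers; mirror symmetry x ↦ −x ⇒ only even powers of x.
3. Against the integer gridlines: the x-axis gridline crossings are at x ∈ {-1, 1}; it misses every integer gridline on the z-axis.
4. Together with the visible shape, these determine p as stated.

2*x^2 + y^2 - z^2 - 2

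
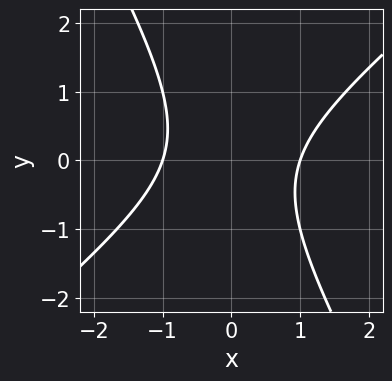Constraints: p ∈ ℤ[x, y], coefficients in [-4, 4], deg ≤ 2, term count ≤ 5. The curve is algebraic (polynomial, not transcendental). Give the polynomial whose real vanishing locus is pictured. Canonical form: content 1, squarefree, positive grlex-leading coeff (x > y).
(a) Degree: a generic line meets the curve in up to 2 points, so deg p = 2.
(b) From the visible intercepts: no y-intercept at any integer in the box; among the integer gridlines, it crosses the x-axis at x ∈ {-1, 1}.
(c) The integer polynomial consistent with all of this is the stated p.

3*x^2 - 2*x*y - 2*y^2 - 3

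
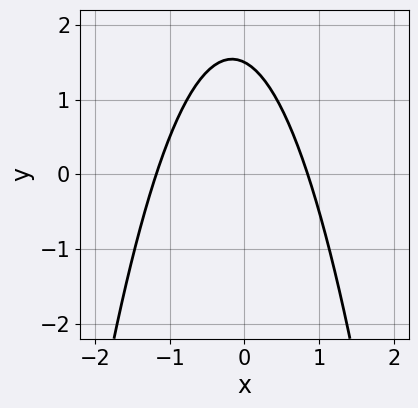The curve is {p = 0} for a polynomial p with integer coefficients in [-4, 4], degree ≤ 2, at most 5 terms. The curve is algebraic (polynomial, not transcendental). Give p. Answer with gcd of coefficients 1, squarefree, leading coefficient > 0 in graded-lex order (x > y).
First, deg p = 2.
Finally, putting this together gives p.

3*x^2 + x + 2*y - 3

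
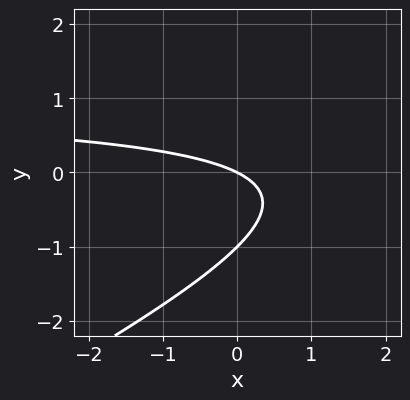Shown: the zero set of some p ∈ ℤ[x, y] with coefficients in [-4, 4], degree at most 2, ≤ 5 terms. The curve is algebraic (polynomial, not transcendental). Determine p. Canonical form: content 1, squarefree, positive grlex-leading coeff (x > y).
x*y - 2*y^2 - x - 2*y

1. deg p = 2. A generic line meets the curve in up to 2 points.
2. From the axis intercepts and sections: the y-axis gridline crossings are at y ∈ {-1, 0}; it crosses the x-axis at the gridline x = 0.
3. Together with the visible shape, these determine p as stated.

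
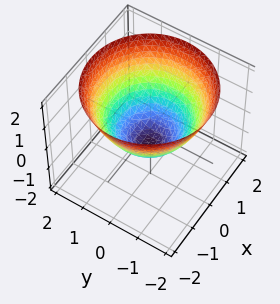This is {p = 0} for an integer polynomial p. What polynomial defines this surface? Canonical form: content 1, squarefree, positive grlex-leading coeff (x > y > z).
2*x^2 + 2*y^2 - 3*z - 2

1. deg p = 2. No degree-1 surface has this shape.
2. Symmetries: rotational symmetry about the z-axis ⇒ p depends on x, y only through x² + y².
3. Against the integer gridlines: the y-axis gridline crossings are at y ∈ {-1, 1}; among the integer gridlines, it crosses the x-axis at x ∈ {-1, 1}.
4. Solving for integer coefficients yields p as stated.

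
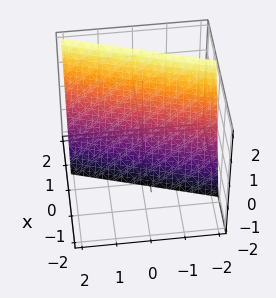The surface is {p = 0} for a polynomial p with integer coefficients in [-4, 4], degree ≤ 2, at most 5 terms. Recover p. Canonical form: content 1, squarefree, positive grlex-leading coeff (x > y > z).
3*x - y - z - 2

(a) The degree is 1 — the surface is flat (a plane).
(b) Reading off the gridlines: one y-axis crossing is at y = -2; it meets the z-axis at z = -2 (among the integer gridlines).
(c) Solving for integer coefficients yields p as stated.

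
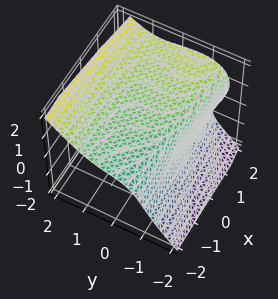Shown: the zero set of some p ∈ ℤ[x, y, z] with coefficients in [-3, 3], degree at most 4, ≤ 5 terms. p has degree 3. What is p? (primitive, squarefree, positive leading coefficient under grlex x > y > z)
2*y^3 - 2*z^3 - x*y + 2*x*z + 3

First, the degree is 3 — the shape is more complex than any degree-2 surface.
Next, checking where it meets the axes: no x-intercept at any integer in the box.
Finally, together with the visible shape, these determine p as stated.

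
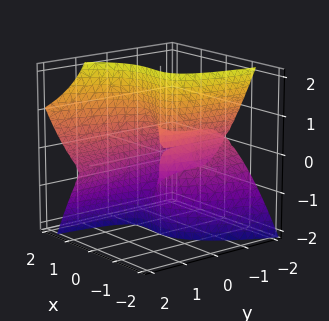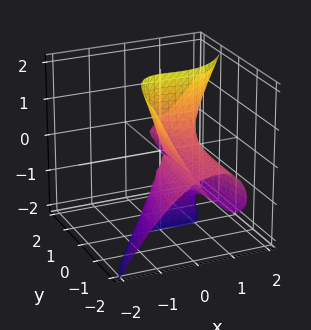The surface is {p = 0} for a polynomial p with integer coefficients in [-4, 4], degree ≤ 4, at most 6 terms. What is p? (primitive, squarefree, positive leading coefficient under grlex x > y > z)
3*x^3 - 2*x*y*z - 2*y*z^2 - 3*x^2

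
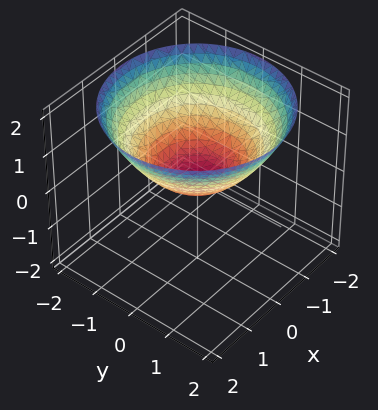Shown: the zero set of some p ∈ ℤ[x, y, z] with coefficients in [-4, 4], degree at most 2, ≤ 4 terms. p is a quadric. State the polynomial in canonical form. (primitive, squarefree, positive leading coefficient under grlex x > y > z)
x^2 + y^2 - 2*z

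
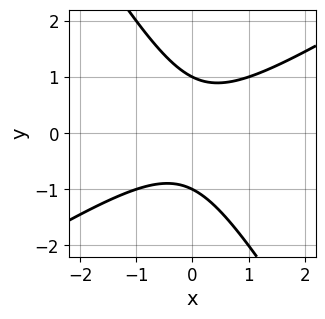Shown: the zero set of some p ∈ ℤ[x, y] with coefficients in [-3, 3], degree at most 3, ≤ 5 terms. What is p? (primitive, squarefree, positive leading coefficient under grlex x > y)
x^2 - x*y - y^2 + 1

(a) Degree: no degree-1 curve has this shape, so deg p = 2.
(b) Checking where it meets the axes: it misses every integer gridline on the x-axis; the y-axis gridline crossings are at y ∈ {-1, 1}.
(c) The integer polynomial consistent with all of this is the stated p.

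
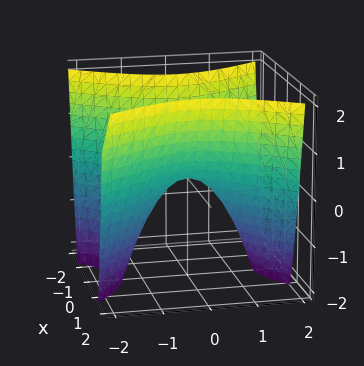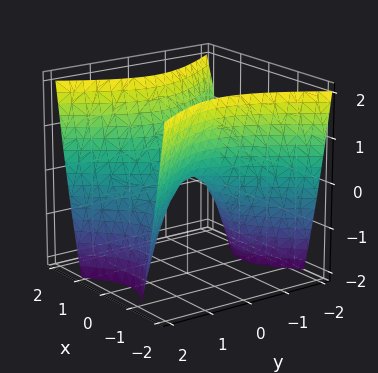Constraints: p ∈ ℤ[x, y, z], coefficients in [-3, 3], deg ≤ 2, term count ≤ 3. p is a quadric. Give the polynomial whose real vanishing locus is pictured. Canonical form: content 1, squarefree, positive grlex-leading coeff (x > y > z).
3*x^2 - 2*y^2 - 2*z

1. The degree is 2 — a hyperbolic paraboloid; a quadric.
2. Symmetries: the y ↦ −y reflection is a symmetry, so y appears only in even powers; the x ↦ −x reflection is a symmetry, so x appears only in even powers.
3. Observable constraints: it meets the x-axis at x = 0 (among the integer gridlines); it crosses the z-axis at the gridline z = 0; it meets the y-axis at y = 0 (among the integer gridlines).
4. Fitting integer coefficients to these (and the overall shape) gives p.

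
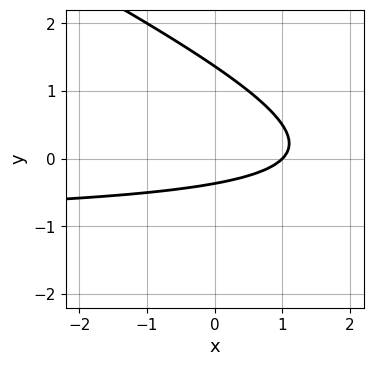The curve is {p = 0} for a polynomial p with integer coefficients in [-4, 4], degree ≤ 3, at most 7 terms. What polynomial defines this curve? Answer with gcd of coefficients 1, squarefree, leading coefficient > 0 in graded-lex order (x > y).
x*y + 2*y^2 + x - 2*y - 1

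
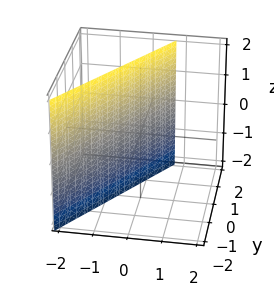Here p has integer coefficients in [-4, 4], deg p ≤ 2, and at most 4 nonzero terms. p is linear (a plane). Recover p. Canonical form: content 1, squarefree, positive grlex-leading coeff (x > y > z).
3*x - 2*y + 2

(a) The degree is 1 — the surface is flat (a plane).
(b) Checking where it meets the axes: it crosses the y-axis at the gridline y = 1; it misses every integer gridline on the z-axis.
(c) Together with the visible shape, these determine p as stated.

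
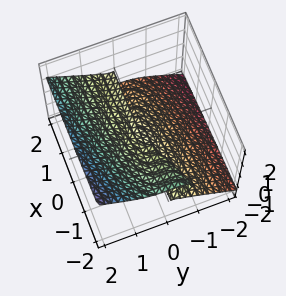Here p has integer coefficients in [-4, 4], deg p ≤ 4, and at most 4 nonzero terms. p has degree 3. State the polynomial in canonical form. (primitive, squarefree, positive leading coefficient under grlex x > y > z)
x*z^2 - y^3 + 2*z^3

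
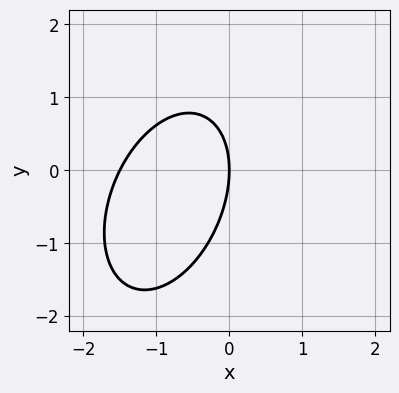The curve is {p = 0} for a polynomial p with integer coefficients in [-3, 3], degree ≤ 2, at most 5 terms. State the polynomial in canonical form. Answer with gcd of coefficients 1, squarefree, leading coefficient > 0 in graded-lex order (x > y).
2*x^2 - x*y + y^2 + 3*x

1. The degree is 2 — the shape is more complex than any degree-1 curve.
2. Against the integer gridlines: it crosses the y-axis at the gridline y = 0; it meets the x-axis at x = 0 (among the integer gridlines).
3. Matching integer coefficients to the picture gives p.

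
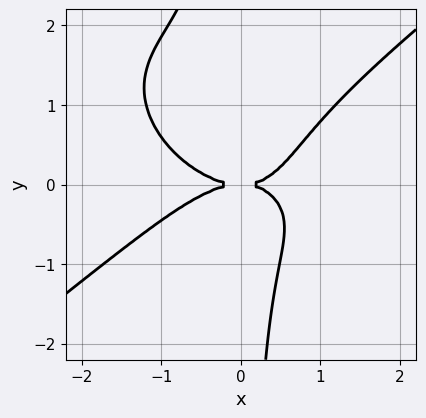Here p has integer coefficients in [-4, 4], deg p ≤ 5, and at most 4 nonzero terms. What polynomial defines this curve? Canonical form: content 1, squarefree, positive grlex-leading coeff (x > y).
1. The degree is 4 — the shape is more complex than any degree-3 curve.
2. Checking where it meets the axes: it crosses the x-axis at the gridline x = 0; one y-axis crossing is at y = 0.
3. Fitting integer coefficients to these (and the overall shape) gives p.

x^4 - 2*x*y^3 + 2*x*y^2 - 2*y^2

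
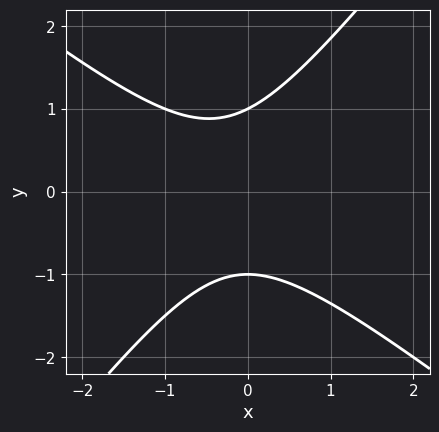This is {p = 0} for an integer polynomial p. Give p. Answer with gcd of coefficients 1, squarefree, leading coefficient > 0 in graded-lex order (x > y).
2*x^2 + x*y - 2*y^2 + x + 2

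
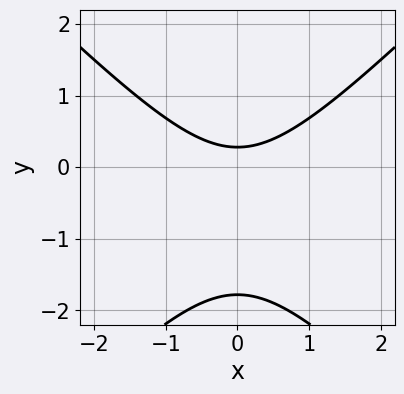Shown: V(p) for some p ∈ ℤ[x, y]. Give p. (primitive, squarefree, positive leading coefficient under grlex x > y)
2*x^2 - 2*y^2 - 3*y + 1

Degree: the shape is more complex than any degree-1 curve, so deg p = 2.
Symmetries: mirror symmetry x ↦ −x ⇒ only even powers of x.
Reading off the gridlines: no x-intercept at any integer in the box.
Assembling these constraints gives the stated polynomial.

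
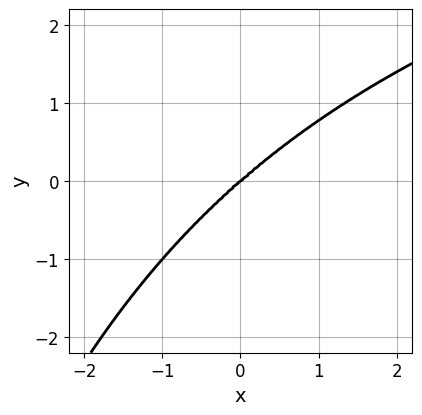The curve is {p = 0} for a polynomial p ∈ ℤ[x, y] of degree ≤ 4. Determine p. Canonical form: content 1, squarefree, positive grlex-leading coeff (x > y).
x^2*y^2 - 2*x^3 + 3*y^3

First, the degree is 4 — the shape is more complex than any degree-3 curve.
Then, reading off the gridlines: it meets the x-axis at x = 0 (among the integer gridlines); one y-axis crossing is at y = 0.
Finally, solving for integer coefficients yields p as stated.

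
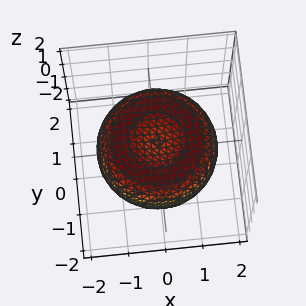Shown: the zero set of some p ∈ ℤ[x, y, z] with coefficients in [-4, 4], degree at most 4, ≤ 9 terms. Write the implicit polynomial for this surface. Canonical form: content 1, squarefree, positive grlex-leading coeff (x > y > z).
1. The degree is 4 — the shape is more complex than any degree-3 surface.
2. By symmetry, the surface is invariant under rotation about z: p = q(x² + y², z).
3. Reading off the gridlines: a circular section at z = 0 has radius between 1 and 2.
4. Solving for integer coefficients yields p as stated.

x^4 + 2*x^2*y^2 + y^4 - 2*x^2 - 2*y^2 + 3*z^2 - 1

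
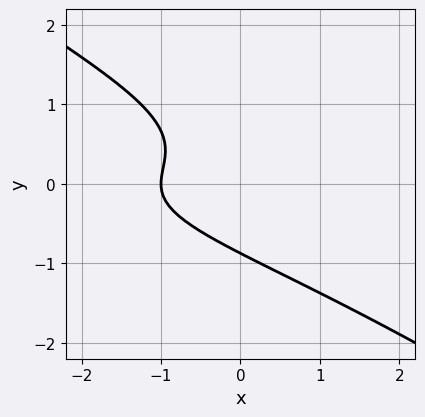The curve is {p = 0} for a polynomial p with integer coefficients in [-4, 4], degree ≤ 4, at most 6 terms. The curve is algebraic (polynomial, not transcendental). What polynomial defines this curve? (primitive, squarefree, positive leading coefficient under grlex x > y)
2*x*y^2 + 3*y^3 + 2*x + 2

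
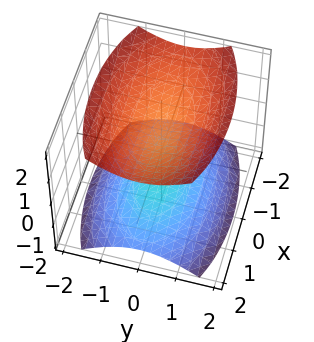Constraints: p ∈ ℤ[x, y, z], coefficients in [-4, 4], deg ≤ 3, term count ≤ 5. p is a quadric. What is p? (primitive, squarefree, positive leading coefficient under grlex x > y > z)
There are 2 components. They look like related sheets of one shape, so recover p as a whole.
deg p = 2. Two separate bowl-shaped sheets opening away from each other; a quadric.
Symmetries: mirror symmetry z ↦ −z ⇒ only even powers of z; mirror symmetry y ↦ −y ⇒ only even powers of y; it's symmetric under x → −x, forcing even powers of x.
From the visible intercepts: the z-axis gridline crossings are at z ∈ {-1, 1}; the surface avoids every integer y-axis point in the box; it misses every integer gridline on the x-axis.
These observations pin down the coefficients.

x^2 + 3*y^2 - 3*z^2 + 3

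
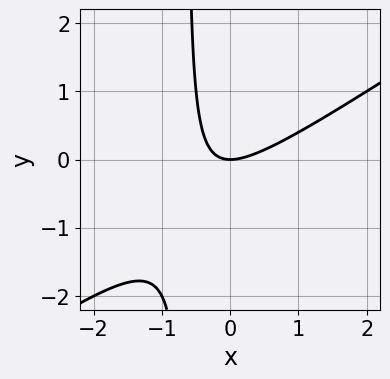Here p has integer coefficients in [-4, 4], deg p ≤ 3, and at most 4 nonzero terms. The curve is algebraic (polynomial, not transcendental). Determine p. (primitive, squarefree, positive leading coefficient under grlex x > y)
2*x^2 - 3*x*y - 2*y

(a) deg p = 2. The shape is more complex than any degree-1 curve.
(b) Checking where it meets the axes: it meets the y-axis at y = 0 (among the integer gridlines); it crosses the x-axis at the gridline x = 0.
(c) Solving for integer coefficients yields p as stated.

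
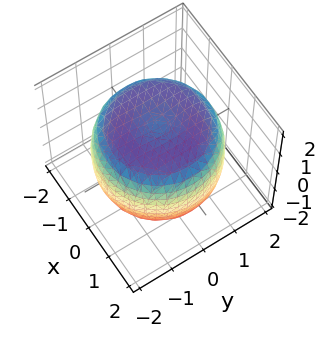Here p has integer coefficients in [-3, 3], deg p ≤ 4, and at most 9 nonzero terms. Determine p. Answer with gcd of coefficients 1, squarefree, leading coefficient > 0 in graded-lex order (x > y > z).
x^4 + 2*x^2*y^2 + y^4 - 2*x^2 - 2*y^2 + 2*z^2 - 3

1. Degree: a generic line meets the surface in up to 4 points, so deg p = 4.
2. Symmetries: rotational symmetry about the z-axis ⇒ p depends on x, y only through x² + y².
3. Against the integer gridlines: a circular section at z = 1 has radius between 1 and 2.
4. The integer polynomial consistent with all of this is the stated p.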